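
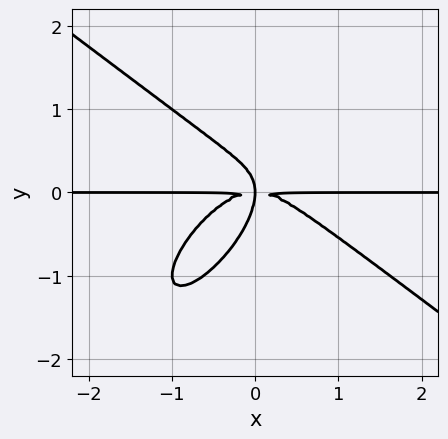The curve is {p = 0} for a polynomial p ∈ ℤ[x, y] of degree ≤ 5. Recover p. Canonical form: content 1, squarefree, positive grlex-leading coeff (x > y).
x^3*y - x*y^3 + y^4 + x*y^2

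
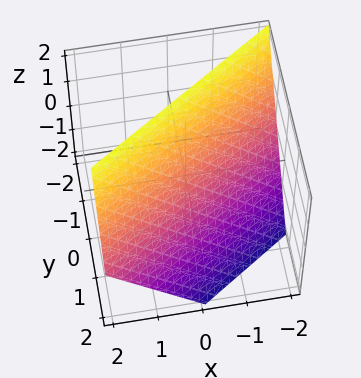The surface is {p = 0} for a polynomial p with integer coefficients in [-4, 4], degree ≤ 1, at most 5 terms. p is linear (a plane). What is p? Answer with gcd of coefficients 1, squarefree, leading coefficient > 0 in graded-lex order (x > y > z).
deg p = 1. Every cross-section is a straight line — this is a plane.
Against the integer gridlines: one x-axis crossing is at x = -1; it meets the z-axis at z = 1 (among the integer gridlines).
Putting this together gives p.

2*x - 3*y - 2*z + 2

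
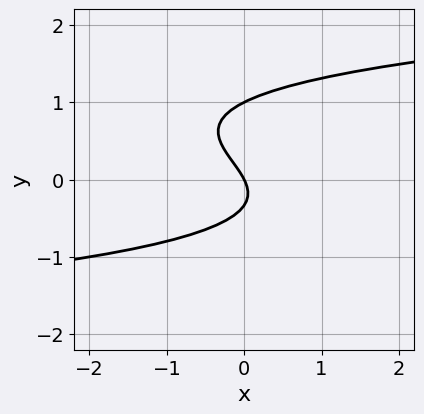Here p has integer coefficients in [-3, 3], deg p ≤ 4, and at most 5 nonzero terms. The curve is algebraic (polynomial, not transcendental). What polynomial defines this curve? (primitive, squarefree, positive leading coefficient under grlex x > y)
1. Degree: a generic line meets the curve in up to 3 points, so deg p = 3.
2. Against the integer gridlines: among the integer gridlines, it crosses the y-axis at y ∈ {0, 1}; it meets the x-axis at x = 0 (among the integer gridlines).
3. Assembling these constraints gives the stated polynomial.

3*y^3 - 2*y^2 - 2*x - y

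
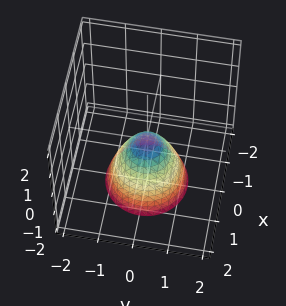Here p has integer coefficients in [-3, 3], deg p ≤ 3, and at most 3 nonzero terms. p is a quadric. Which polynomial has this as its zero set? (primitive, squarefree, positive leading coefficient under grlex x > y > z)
3*x^2 + 3*y^2 + 2*z

1. Degree: a paraboloid; a quadric, so deg p = 2.
2. By symmetry, every cross-section ⟂ z is a circle, so x, y appear only via x² + y².
3. From the axis intercepts and sections: a circular section at z = -1 has radius between 0 and 1; one x-axis crossing is at x = 0; it meets the z-axis at z = 0 (among the integer gridlines); one y-axis crossing is at y = 0.
4. These observations pin down the coefficients.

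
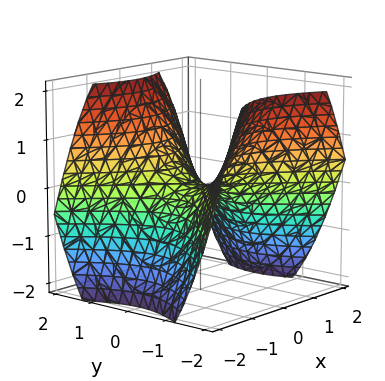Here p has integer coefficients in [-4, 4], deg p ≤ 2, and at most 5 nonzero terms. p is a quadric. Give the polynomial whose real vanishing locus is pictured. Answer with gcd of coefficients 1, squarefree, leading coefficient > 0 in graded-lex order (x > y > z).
First, degree: a saddle surface; a quadric, so deg p = 2.
Next, symmetries: mirror symmetry y ↦ −y ⇒ only even powers of y; the x ↦ −x reflection is a symmetry, so x appears only in even powers.
Next, observable constraints: it crosses the y-axis at the gridline y = 0; one x-axis crossing is at x = 0; it crosses the z-axis at the gridline z = 0.
Finally, these observations pin down the coefficients.

2*x^2 - 2*y^2 + 3*z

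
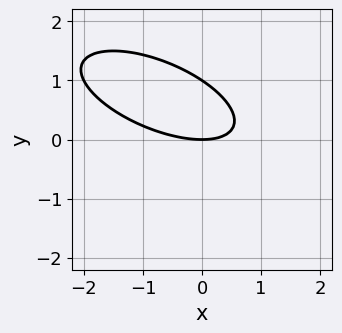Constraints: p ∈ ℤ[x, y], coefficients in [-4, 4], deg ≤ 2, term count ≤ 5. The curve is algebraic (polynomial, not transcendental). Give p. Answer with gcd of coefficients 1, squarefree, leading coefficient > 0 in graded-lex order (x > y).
x^2 + 2*x*y + 3*y^2 - 3*y

1. deg p = 2. No degree-1 curve has this shape.
2. Against the integer gridlines: among the integer gridlines, it crosses the y-axis at y ∈ {0, 1}; it crosses the x-axis at the gridline x = 0.
3. These observations pin down the coefficients.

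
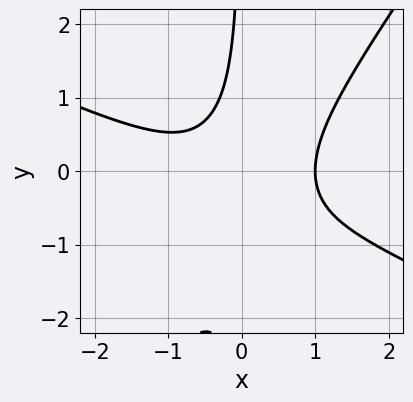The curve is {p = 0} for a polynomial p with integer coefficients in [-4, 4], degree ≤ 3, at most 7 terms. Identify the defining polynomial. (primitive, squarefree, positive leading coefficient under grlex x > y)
2*x^3 + 3*x^2*y - 3*x*y^2 - 3*x*y - 2

First, the degree is 3 — no degree-2 curve has this shape.
Next, from the visible intercepts: no y-intercept at any integer in the box; one x-axis crossing is at x = 1.
Finally, these observations pin down the coefficients.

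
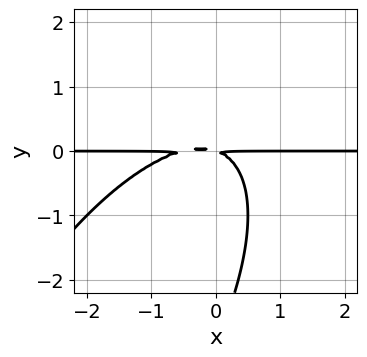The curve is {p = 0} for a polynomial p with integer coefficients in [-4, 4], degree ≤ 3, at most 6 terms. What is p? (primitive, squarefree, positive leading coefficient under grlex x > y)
2*x^2*y - 2*x*y^2 + y^3 + x*y + 3*y^2

(a) The degree is 3 — the shape is more complex than any degree-2 curve.
(b) From the visible intercepts: the visible x-axis segment lies entirely on the curve.
(c) Putting this together gives p.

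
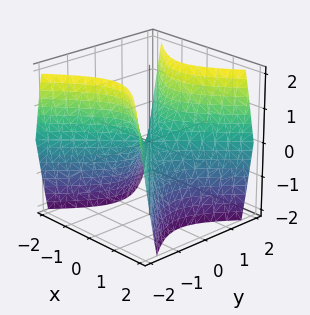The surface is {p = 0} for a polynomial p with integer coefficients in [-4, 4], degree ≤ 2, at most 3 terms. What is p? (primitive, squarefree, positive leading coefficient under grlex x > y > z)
3*x^2 - 3*y^2 + 2*z

(a) deg p = 2. A hyperbolic paraboloid; a quadric.
(b) Symmetries: it's symmetric under x → −x, forcing even powers of x; the y ↦ −y reflection is a symmetry, so y appears only in even powers.
(c) Checking where it meets the axes: one x-axis crossing is at x = 0; it meets the z-axis at z = 0 (among the integer gridlines).
(d) Putting this together gives p.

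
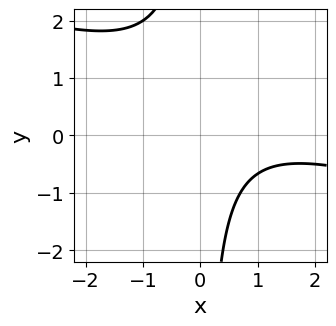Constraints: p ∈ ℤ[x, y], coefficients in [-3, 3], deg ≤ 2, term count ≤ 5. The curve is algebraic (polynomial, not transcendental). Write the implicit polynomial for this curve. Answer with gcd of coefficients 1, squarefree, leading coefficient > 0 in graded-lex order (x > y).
x^2 + 3*x*y - 2*x + 3

First, deg p = 2.
Next, from the axis intercepts and sections: no y-intercept at any integer in the box; no x-intercept at any integer in the box.
Finally, assembling these constraints gives the stated polynomial.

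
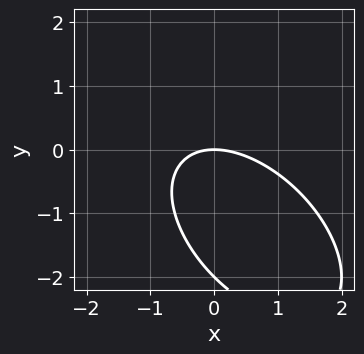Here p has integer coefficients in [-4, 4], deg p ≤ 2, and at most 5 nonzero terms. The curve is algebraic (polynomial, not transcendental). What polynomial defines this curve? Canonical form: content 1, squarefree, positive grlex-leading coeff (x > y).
x^2 + x*y + y^2 + 2*y

Degree: the shape is more complex than any degree-1 curve, so deg p = 2.
Observable constraints: one x-axis crossing is at x = 0; the y-axis gridline crossings are at y ∈ {-2, 0}.
Together with the visible shape, these determine p as stated.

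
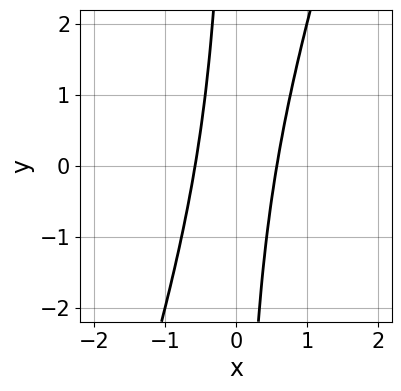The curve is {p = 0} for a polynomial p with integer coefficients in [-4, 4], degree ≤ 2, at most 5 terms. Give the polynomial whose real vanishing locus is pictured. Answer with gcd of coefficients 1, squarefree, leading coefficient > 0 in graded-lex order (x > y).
1. Degree: a generic line meets the curve in up to 2 points, so deg p = 2.
2. Against the integer gridlines: no y-intercept at any integer in the box.
3. Assembling these constraints gives the stated polynomial.

3*x^2 - x*y - 1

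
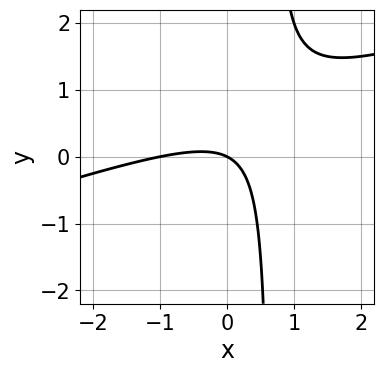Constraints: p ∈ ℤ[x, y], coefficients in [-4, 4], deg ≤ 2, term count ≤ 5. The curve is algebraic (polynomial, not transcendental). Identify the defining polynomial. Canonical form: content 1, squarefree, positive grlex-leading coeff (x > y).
x^2 - 3*x*y + x + 2*y

First, the degree is 2 — no degree-1 curve has this shape.
Next, from the axis intercepts and sections: it meets the y-axis at y = 0 (among the integer gridlines); among the integer gridlines, it crosses the x-axis at x ∈ {-1, 0}.
Finally, together with the visible shape, these determine p as stated.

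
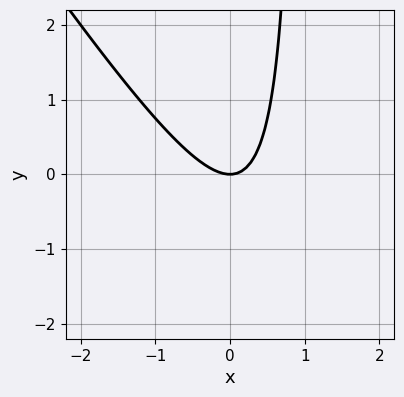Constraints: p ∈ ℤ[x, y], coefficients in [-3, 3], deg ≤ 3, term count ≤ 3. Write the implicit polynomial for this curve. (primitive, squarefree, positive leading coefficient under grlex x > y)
3*x^2 + 2*x*y - 2*y

First, degree: no degree-1 curve has this shape, so deg p = 2.
Then, reading off the gridlines: it meets the y-axis at y = 0 (among the integer gridlines); it meets the x-axis at x = 0 (among the integer gridlines).
Finally, fitting integer coefficients to these (and the overall shape) gives p.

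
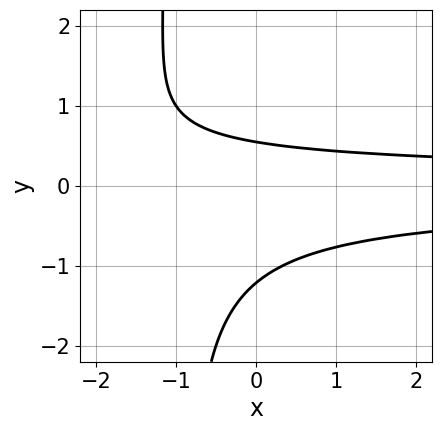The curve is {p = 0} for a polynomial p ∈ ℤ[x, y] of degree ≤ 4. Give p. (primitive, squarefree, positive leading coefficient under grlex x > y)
1. Degree: no degree-2 curve has this shape, so deg p = 3.
2. Observable constraints: it misses every integer gridline on the x-axis.
3. Together with the visible shape, these determine p as stated.

3*x*y^2 + 3*y^2 + 2*y - 2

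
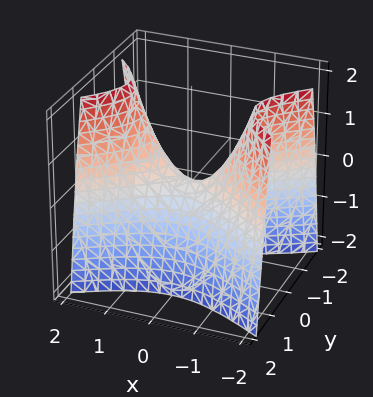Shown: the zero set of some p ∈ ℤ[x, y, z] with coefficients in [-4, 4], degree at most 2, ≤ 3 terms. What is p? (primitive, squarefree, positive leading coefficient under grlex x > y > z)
x^2 - 2*y^2 - z

First, degree: a hyperbolic paraboloid; a quadric, so deg p = 2.
Then, symmetries: the x ↦ −x reflection is a symmetry, so x appears only in even powers; the y ↦ −y reflection is a symmetry, so y appears only in even powers.
Then, from the visible intercepts: one y-axis crossing is at y = 0; one x-axis crossing is at x = 0; it crosses the z-axis at the gridline z = 0.
Finally, assembling these constraints gives the stated polynomial.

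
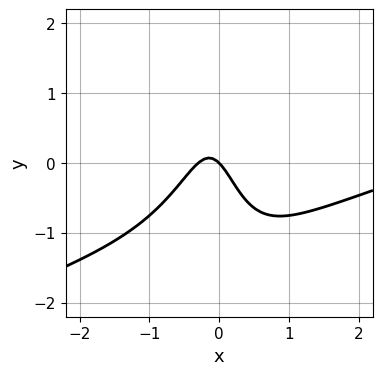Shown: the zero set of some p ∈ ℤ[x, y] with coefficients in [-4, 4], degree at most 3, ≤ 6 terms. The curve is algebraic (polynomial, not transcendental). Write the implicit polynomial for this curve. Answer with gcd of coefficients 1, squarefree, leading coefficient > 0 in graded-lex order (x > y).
x^3 - 3*x^2*y - 3*x^2 - x - y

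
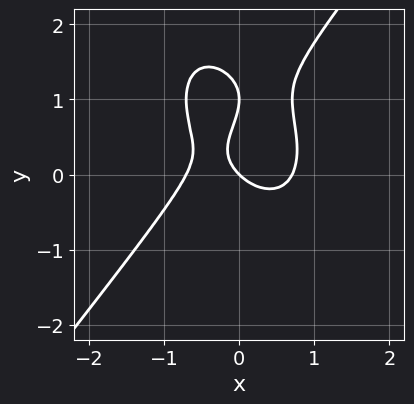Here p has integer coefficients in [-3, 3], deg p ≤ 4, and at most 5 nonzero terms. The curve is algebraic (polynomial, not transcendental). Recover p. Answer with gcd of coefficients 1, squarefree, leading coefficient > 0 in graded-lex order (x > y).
First, degree: the shape is more complex than any degree-2 curve, so deg p = 3.
Next, from the axis intercepts and sections: it meets the x-axis at x = 0 (among the integer gridlines); among the integer gridlines, it crosses the y-axis at y ∈ {0, 1}.
Finally, the integer polynomial consistent with all of this is the stated p.

2*x^3 - y^3 + 2*y^2 - x - y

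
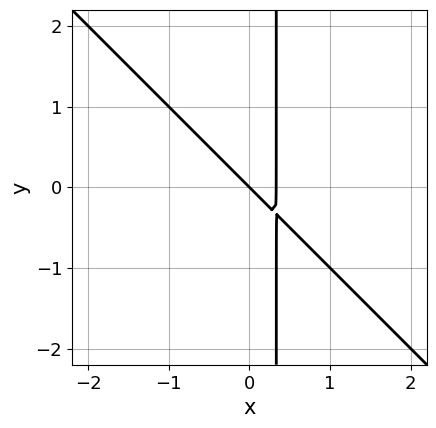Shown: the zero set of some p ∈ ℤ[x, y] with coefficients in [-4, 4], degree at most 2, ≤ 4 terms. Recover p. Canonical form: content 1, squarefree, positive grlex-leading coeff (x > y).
3*x^2 + 3*x*y - x - y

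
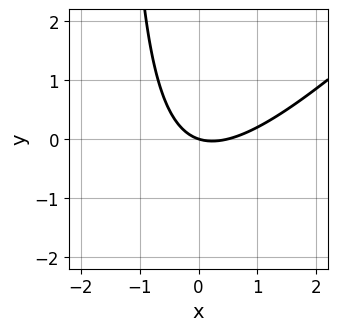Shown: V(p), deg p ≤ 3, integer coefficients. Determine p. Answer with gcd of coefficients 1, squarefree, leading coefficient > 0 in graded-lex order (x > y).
First, deg p = 2.
Next, checking where it meets the axes: it meets the x-axis at x = 0 (among the integer gridlines); it meets the y-axis at y = 0 (among the integer gridlines).
Finally, the integer polynomial consistent with all of this is the stated p.

2*x^2 - 2*x*y - x - 3*y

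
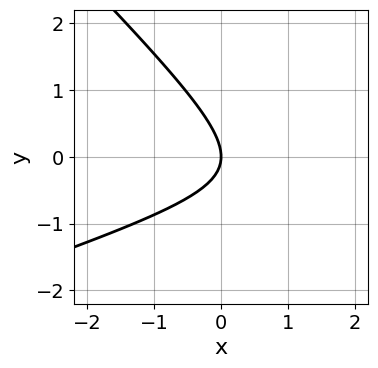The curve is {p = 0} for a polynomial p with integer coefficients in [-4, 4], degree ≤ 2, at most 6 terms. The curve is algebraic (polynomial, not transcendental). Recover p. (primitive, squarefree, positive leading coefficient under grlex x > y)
1. The degree is 2 — a generic line meets the curve in up to 2 points.
2. Reading off the gridlines: it crosses the y-axis at the gridline y = 0; it meets the x-axis at x = 0 (among the integer gridlines).
3. Putting this together gives p.

x^2 - 2*x*y - 3*y^2 - 3*x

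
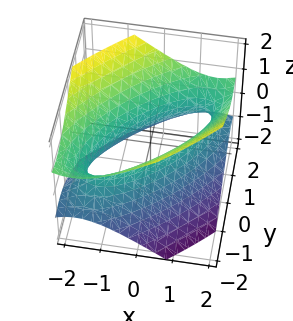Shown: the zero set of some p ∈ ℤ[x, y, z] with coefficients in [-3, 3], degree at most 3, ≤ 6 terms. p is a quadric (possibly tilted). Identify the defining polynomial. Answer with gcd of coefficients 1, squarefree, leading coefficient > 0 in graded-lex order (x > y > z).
2*x^2 - 3*x*y + 2*y^2 - 3*z^2 - 2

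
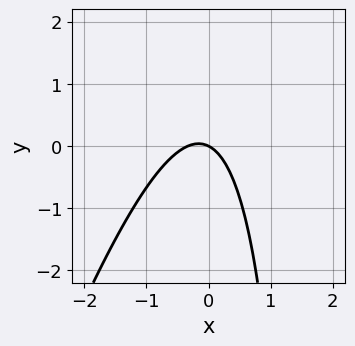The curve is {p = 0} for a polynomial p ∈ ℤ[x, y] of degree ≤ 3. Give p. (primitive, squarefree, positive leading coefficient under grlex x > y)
3*x^2 - x*y + x + 2*y

1. Degree: no degree-1 curve has this shape, so deg p = 2.
2. Reading off the gridlines: one x-axis crossing is at x = 0; it crosses the y-axis at the gridline y = 0.
3. Putting this together gives p.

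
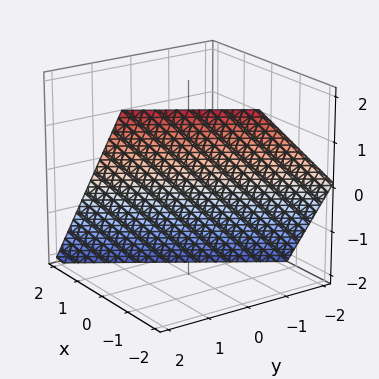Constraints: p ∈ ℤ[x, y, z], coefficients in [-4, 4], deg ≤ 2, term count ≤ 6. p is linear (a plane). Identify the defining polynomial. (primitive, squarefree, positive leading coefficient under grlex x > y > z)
3*x - 2*y + 2*z + 2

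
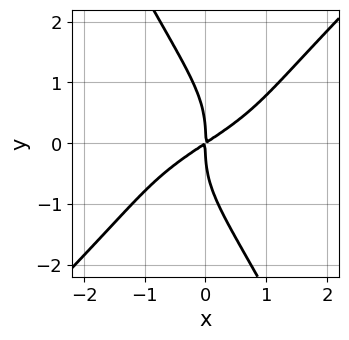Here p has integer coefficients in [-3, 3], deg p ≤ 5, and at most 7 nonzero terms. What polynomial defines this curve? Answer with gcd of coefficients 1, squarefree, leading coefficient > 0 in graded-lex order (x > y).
2*x^2*y^2 - x*y^3 - y^4 + 2*x^2 - 3*x*y

1. The degree is 4 — the shape is more complex than any degree-3 curve.
2. From the axis intercepts and sections: it crosses the x-axis at the gridline x = 0; one y-axis crossing is at y = 0.
3. Matching integer coefficients to the picture gives p.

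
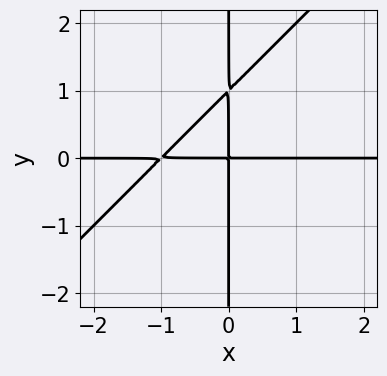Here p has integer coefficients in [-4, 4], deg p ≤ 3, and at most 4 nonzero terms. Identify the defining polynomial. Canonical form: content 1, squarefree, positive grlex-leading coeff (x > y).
x^2*y - x*y^2 + x*y

deg p = 3. A generic line meets the curve in up to 3 points.
Reading off the gridlines: every point of the y-axis in the box is on the curve; the visible x-axis segment lies entirely on the curve.
These observations pin down the coefficients.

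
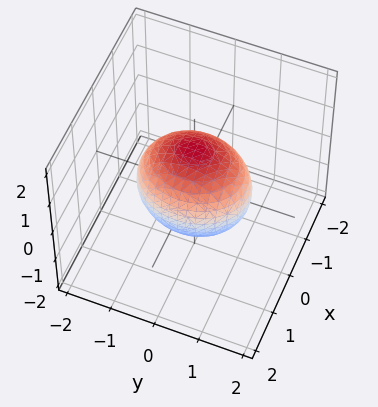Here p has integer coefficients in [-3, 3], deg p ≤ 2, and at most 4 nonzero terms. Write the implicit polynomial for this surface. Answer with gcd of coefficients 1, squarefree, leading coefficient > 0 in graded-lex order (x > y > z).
3*x^2 + 2*y^2 + 2*z^2 - 3

Degree: a closed, bounded, convex surface; a quadric, so deg p = 2.
Symmetries: mirror symmetry x ↦ −x ⇒ only even powers of x; mirror symmetry y ↦ −y ⇒ only even powers of y; mirror symmetry z ↦ −z ⇒ only even powers of z.
Against the integer gridlines: among the integer gridlines, it crosses the x-axis at x ∈ {-1, 1}.
These observations pin down the coefficients.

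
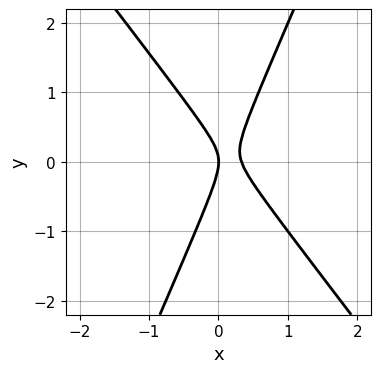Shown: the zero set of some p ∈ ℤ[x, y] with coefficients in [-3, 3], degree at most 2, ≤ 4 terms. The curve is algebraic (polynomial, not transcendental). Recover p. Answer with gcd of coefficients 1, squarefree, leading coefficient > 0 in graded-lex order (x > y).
3*x^2 + x*y - y^2 - x

First, degree: a generic line meets the curve in up to 2 points, so deg p = 2.
Then, reading off the gridlines: one x-axis crossing is at x = 0; it meets the y-axis at y = 0 (among the integer gridlines).
Finally, together with the visible shape, these determine p as stated.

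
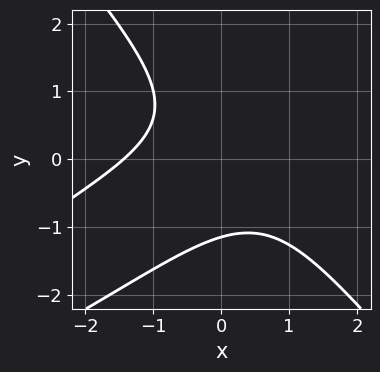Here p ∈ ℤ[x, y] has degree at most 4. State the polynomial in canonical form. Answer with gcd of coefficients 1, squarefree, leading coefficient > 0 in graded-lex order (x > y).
x^3 - 2*x^2*y + 2*y^3 + 2*x*y + 3

First, the degree is 3 — the shape is more complex than any degree-2 curve.
Finally, solving for integer coefficients yields p as stated.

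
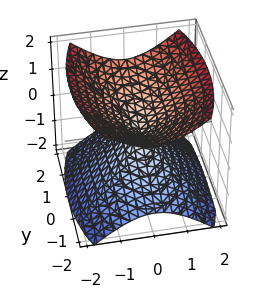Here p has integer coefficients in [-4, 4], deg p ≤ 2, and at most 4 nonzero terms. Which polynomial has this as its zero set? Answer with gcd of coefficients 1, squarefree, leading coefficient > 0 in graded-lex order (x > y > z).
3*x^2 + y^2 - 3*z^2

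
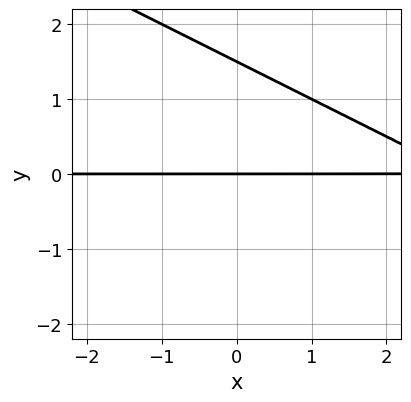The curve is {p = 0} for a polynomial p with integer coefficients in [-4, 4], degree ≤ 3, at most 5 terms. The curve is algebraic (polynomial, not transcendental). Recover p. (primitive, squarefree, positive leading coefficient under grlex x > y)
x*y + 2*y^2 - 3*y

1. Degree: a generic line meets the curve in up to 2 points, so deg p = 2.
2. Checking where it meets the axes: the visible x-axis segment lies entirely on the curve; it meets the y-axis at y = 0 (among the integer gridlines).
3. Putting this together gives p.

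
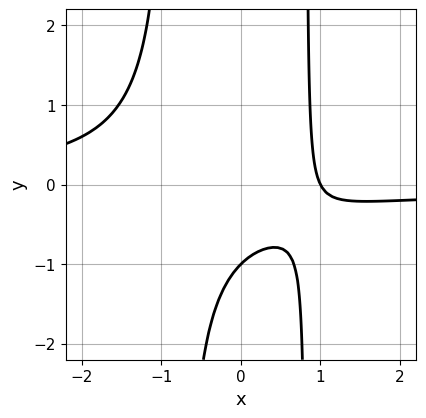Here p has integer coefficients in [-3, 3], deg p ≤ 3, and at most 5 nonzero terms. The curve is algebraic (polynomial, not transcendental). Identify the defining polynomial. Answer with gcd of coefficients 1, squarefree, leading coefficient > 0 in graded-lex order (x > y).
First, the degree is 3 — no degree-2 curve has this shape.
Next, checking where it meets the axes: it meets the y-axis at y = -1 (among the integer gridlines); it meets the x-axis at x = 1 (among the integer gridlines).
Finally, fitting integer coefficients to these (and the overall shape) gives p.

3*x^2*y + 2*x - 2*y - 2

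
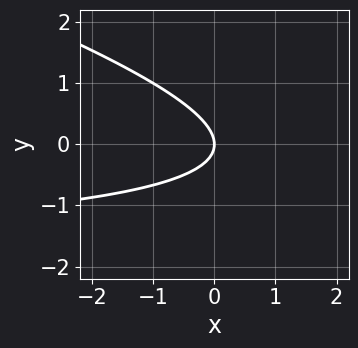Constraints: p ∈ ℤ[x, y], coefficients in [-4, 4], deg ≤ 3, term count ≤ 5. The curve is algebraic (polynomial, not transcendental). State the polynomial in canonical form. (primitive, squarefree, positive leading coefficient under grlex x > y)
x*y + 3*y^2 + 2*x

The degree is 2 — no degree-1 curve has this shape.
From the visible intercepts: one x-axis crossing is at x = 0; it meets the y-axis at y = 0 (among the integer gridlines).
Solving for integer coefficients yields p as stated.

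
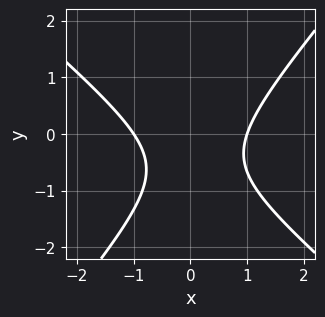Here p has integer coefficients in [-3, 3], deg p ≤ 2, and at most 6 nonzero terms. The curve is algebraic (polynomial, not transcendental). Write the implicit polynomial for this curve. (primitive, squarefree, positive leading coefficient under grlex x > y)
3*x^2 + x*y - 3*y^2 - 3*y - 3

(a) Degree: a generic line meets the curve in up to 2 points, so deg p = 2.
(b) From the visible intercepts: the x-axis gridline crossings are at x ∈ {-1, 1}; no y-intercept at any integer in the box.
(c) Solving for integer coefficients yields p as stated.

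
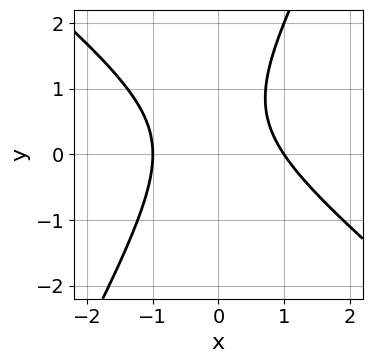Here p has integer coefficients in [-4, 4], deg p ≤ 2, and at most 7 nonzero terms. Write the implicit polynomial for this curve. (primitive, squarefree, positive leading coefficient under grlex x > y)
First, the degree is 2 — the shape is more complex than any degree-1 curve.
Then, from the axis intercepts and sections: the x-axis gridline crossings are at x ∈ {-1, 1}; the curve avoids every integer y-axis point in the box.
Finally, fitting integer coefficients to these (and the overall shape) gives p.

3*x^2 + 2*x*y - 2*y^2 + 2*y - 3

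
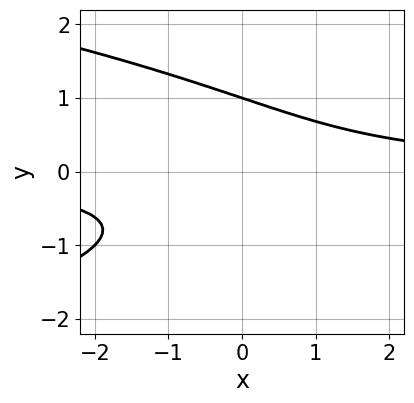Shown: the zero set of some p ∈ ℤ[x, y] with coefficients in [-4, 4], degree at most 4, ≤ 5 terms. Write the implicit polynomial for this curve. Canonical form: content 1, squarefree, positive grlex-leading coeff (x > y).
y^3 + x*y - 1

(a) Degree: the shape is more complex than any degree-2 curve, so deg p = 3.
(b) Checking where it meets the axes: no x-intercept at any integer in the box; it crosses the y-axis at the gridline y = 1.
(c) These observations pin down the coefficients.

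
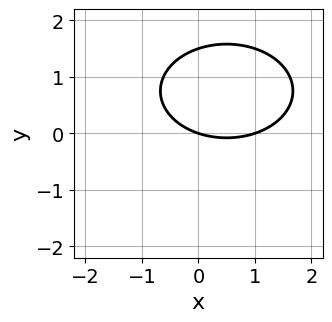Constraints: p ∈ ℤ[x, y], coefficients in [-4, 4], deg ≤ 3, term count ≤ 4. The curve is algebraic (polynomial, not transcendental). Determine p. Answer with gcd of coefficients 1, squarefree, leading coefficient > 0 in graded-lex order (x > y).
x^2 + 2*y^2 - x - 3*y

Degree: a generic line meets the curve in up to 2 points, so deg p = 2.
From the axis intercepts and sections: it meets the y-axis at y = 0 (among the integer gridlines); among the integer gridlines, it crosses the x-axis at x ∈ {0, 1}.
Fitting integer coefficients to these (and the overall shape) gives p.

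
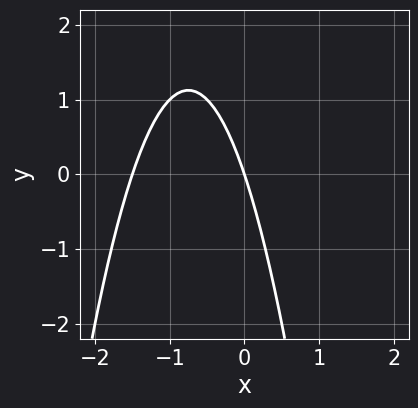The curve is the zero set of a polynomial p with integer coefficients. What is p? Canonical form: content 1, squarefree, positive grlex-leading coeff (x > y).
(a) The degree is 2 — a generic line meets the curve in up to 2 points.
(b) Against the integer gridlines: one y-axis crossing is at y = 0; one x-axis crossing is at x = 0.
(c) Together with the visible shape, these determine p as stated.

2*x^2 + 3*x + y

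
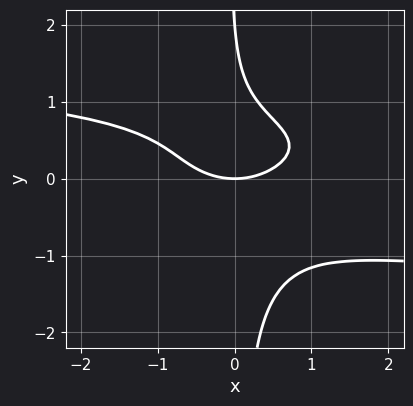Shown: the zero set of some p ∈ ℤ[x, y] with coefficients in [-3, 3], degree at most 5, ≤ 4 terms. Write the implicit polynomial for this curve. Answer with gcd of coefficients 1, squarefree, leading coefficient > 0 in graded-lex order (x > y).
1. Degree: a generic line meets the curve in up to 4 points, so deg p = 4.
2. From the axis intercepts and sections: one x-axis crossing is at x = 0; the y-axis gridline crossings are at y ∈ {0, 2}.
3. The integer polynomial consistent with all of this is the stated p.

3*x*y^3 + x^2 + y^2 - 2*y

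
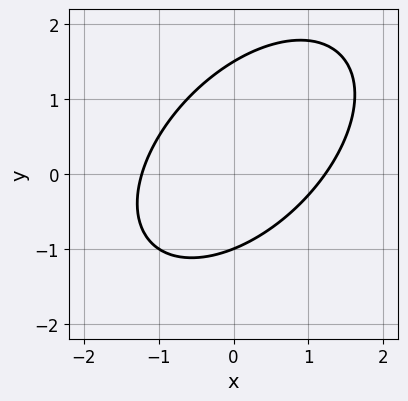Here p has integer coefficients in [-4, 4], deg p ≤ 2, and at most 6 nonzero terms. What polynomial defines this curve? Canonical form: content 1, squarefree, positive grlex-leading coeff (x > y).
2*x^2 - 2*x*y + 2*y^2 - y - 3

1. deg p = 2.
2. Against the integer gridlines: it crosses the y-axis at the gridline y = -1.
3. Matching integer coefficients to the picture gives p.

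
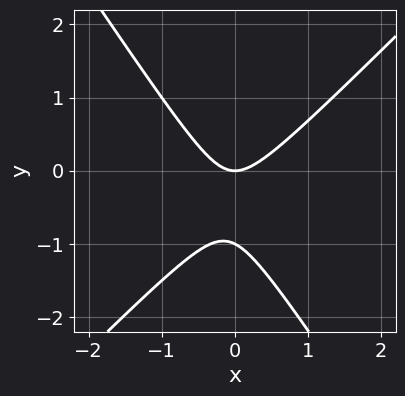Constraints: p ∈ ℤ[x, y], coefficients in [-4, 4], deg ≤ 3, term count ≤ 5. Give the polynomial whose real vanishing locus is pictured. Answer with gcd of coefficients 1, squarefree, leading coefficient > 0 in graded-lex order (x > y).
3*x^2 - x*y - 2*y^2 - 2*y

First, deg p = 2. A generic line meets the curve in up to 2 points.
Then, against the integer gridlines: it meets the x-axis at x = 0 (among the integer gridlines); among the integer gridlines, it crosses the y-axis at y ∈ {-1, 0}.
Finally, these observations pin down the coefficients.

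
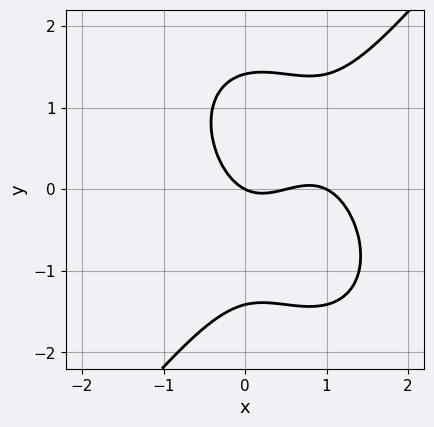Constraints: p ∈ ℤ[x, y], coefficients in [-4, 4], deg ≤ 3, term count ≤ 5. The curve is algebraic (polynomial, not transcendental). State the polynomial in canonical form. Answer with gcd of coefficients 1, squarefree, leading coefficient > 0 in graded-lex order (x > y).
2*x^3 - y^3 - 3*x^2 + x + 2*y

(a) deg p = 3. No degree-2 curve has this shape.
(b) From the axis intercepts and sections: among the integer gridlines, it crosses the x-axis at x ∈ {0, 1}; it meets the y-axis at y = 0 (among the integer gridlines).
(c) Together with the visible shape, these determine p as stated.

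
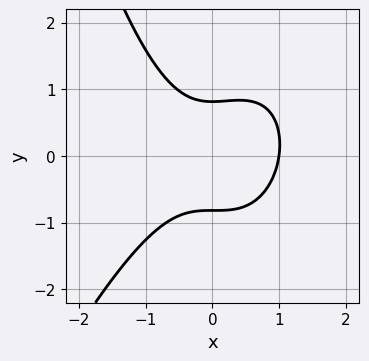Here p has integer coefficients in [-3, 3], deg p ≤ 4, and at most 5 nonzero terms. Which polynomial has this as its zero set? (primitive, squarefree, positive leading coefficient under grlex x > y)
First, degree: a generic line meets the curve in up to 3 points, so deg p = 3.
Next, observable constraints: one x-axis crossing is at x = 1.
Finally, fitting integer coefficients to these (and the overall shape) gives p.

3*x^3 - x^2*y - x^2 + 3*y^2 - 2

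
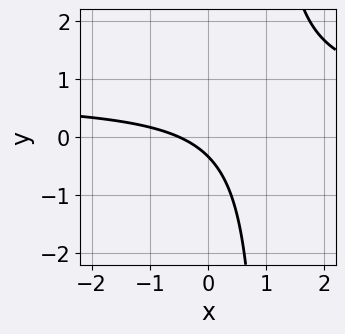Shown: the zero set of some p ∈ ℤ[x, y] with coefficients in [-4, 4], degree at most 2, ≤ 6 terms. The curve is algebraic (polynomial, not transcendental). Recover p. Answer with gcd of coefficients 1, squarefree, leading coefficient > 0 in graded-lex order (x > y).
3*x*y - 2*x - 3*y - 1

1. The degree is 2 — a generic line meets the curve in up to 2 points.
2. The integer polynomial consistent with all of this is the stated p.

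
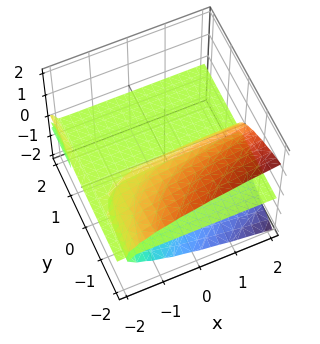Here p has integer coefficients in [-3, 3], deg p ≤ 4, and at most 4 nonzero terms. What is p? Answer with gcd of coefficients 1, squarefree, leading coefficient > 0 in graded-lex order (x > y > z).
The picture has 2 separate pieces. Treating them together as one polynomial.
The degree is 3 — the shape is more complex than any degree-2 surface.
Reading off the gridlines: every point of the x-axis in the box is on the surface; the visible y-axis segment lies entirely on the surface; it meets the z-axis at z = 0 (among the integer gridlines).
These observations pin down the coefficients.

x*y*z + 3*z^3 + 2*y*z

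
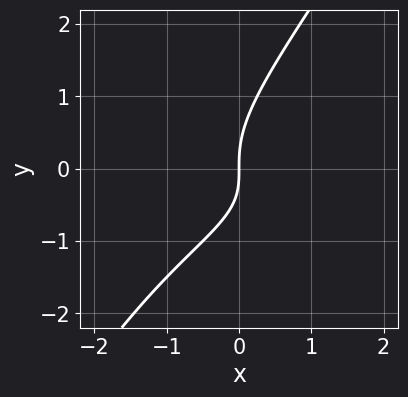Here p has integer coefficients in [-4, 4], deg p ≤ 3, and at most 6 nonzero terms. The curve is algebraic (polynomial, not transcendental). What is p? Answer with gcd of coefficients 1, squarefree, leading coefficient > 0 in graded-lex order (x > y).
3*x*y^2 - 2*y^3 + 2*x*y + 3*x

Degree: the shape is more complex than any degree-2 curve, so deg p = 3.
From the visible intercepts: it crosses the x-axis at the gridline x = 0; it crosses the y-axis at the gridline y = 0.
These observations pin down the coefficients.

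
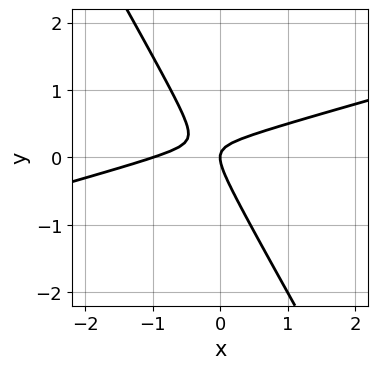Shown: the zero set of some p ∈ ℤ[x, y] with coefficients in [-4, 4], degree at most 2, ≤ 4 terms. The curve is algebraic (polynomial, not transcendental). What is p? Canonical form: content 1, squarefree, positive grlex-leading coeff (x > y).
x^2 - 3*x*y - 2*y^2 + x

(a) Degree: no degree-1 curve has this shape, so deg p = 2.
(b) From the axis intercepts and sections: the x-axis gridline crossings are at x ∈ {-1, 0}; one y-axis crossing is at y = 0.
(c) Fitting integer coefficients to these (and the overall shape) gives p.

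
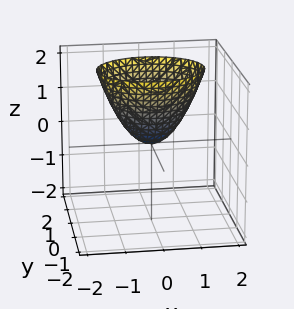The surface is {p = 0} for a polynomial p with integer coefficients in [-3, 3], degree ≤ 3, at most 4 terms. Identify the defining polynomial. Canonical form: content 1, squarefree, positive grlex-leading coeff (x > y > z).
2*x^2 + 3*y^2 - 2*z

(a) The degree is 2 — a single bowl opening along one axis; a quadric.
(b) Symmetries: mirror symmetry x ↦ −x ⇒ only even powers of x; mirror symmetry y ↦ −y ⇒ only even powers of y.
(c) Against the integer gridlines: one y-axis crossing is at y = 0; one x-axis crossing is at x = 0.
(d) The integer polynomial consistent with all of this is the stated p.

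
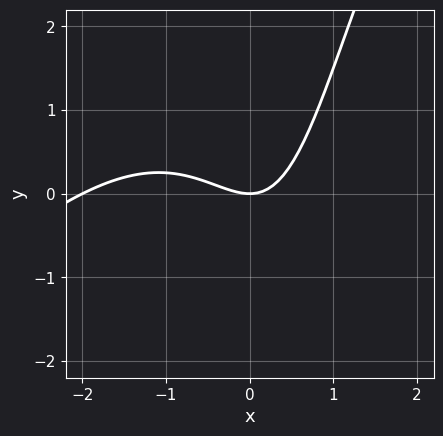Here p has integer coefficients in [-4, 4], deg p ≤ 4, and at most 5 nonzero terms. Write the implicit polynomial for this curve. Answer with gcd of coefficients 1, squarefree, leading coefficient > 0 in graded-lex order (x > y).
x^3 - x^2*y + 2*x^2 + x*y - 2*y

(a) Degree: no degree-2 curve has this shape, so deg p = 3.
(b) Observable constraints: it crosses the y-axis at the gridline y = 0; among the integer gridlines, it crosses the x-axis at x ∈ {-2, 0}.
(c) Putting this together gives p.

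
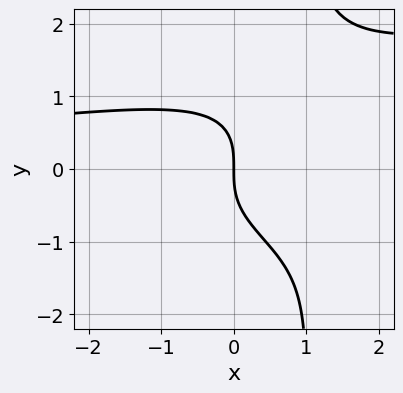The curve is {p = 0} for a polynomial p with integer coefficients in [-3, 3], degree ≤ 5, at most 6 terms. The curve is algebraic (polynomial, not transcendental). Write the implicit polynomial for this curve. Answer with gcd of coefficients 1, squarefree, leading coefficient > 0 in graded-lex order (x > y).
(a) Degree: the shape is more complex than any degree-3 curve, so deg p = 4.
(b) Checking where it meets the axes: it crosses the x-axis at the gridline x = 0; one y-axis crossing is at y = 0.
(c) Fitting integer coefficients to these (and the overall shape) gives p.

2*x*y^3 - x^2*y - 2*y^3 - 3*x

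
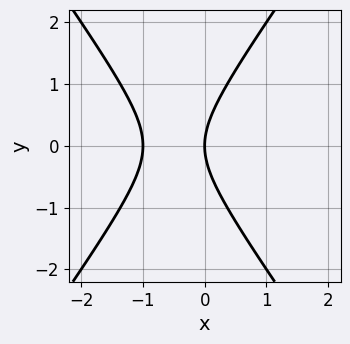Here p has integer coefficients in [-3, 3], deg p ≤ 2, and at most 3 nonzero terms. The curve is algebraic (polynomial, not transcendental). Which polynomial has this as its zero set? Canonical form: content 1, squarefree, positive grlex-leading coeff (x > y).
deg p = 2. A generic line meets the curve in up to 2 points.
Symmetries: it's symmetric under y → −y, forcing even powers of y.
Against the integer gridlines: the x-axis gridline crossings are at x ∈ {-1, 0}; it crosses the y-axis at the gridline y = 0.
These observations pin down the coefficients.

2*x^2 - y^2 + 2*x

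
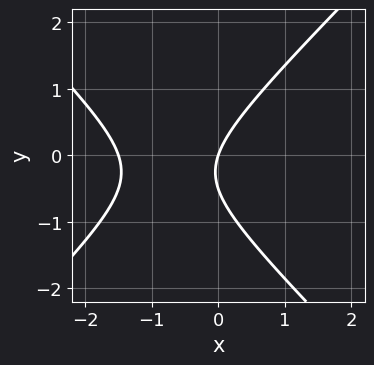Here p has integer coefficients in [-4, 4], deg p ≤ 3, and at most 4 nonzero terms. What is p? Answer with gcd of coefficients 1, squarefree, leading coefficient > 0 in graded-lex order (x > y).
2*x^2 - 2*y^2 + 3*x - y

The degree is 2 — a generic line meets the curve in up to 2 points.
From the axis intercepts and sections: it crosses the y-axis at the gridline y = 0; one x-axis crossing is at x = 0.
Together with the visible shape, these determine p as stated.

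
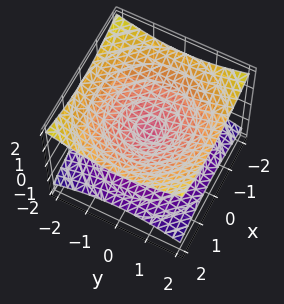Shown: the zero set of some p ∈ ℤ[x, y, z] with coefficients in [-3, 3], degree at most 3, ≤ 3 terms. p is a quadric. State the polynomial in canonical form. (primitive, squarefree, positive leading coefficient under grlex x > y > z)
deg p = 2. Two nappes meeting at a single point; a quadric.
Symmetries: every cross-section ⟂ z is a circle, so x, y appear only via x² + y²; it's symmetric under z → −z, forcing even powers of z.
Observable constraints: one x-axis crossing is at x = 0; a circular section at z = -1 has radius between 1 and 2; it crosses the y-axis at the gridline y = 0; one z-axis crossing is at z = 0.
Assembling these constraints gives the stated polynomial.

x^2 + y^2 - 3*z^2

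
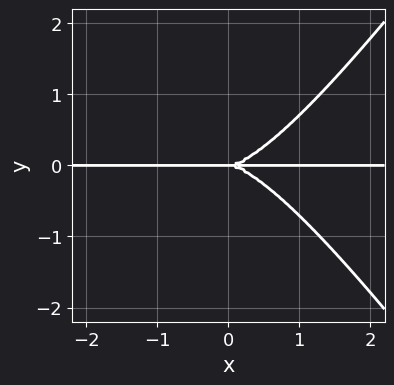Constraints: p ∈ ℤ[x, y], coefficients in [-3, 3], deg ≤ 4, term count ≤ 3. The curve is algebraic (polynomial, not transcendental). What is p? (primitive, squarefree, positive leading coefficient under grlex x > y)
First, the degree is 4 — a generic line meets the curve in up to 4 points.
Then, from the visible intercepts: it meets the y-axis at y = 0 (among the integer gridlines); the visible x-axis segment lies entirely on the curve.
Finally, these observations pin down the coefficients.

2*x^3*y - x*y^3 - 3*y^3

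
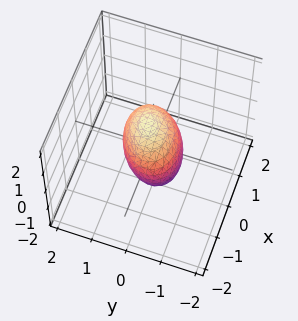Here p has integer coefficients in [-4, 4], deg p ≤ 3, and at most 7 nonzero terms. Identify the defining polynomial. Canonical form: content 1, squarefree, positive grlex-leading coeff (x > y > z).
2*x^2 - x*y + 3*y^2 - y*z + 2*z^2 - 2

(a) The degree is 2 — a generic line meets the surface in up to 2 points.
(b) Against the integer gridlines: among the integer gridlines, it crosses the z-axis at z ∈ {-1, 1}; among the integer gridlines, it crosses the x-axis at x ∈ {-1, 1}.
(c) These observations pin down the coefficients.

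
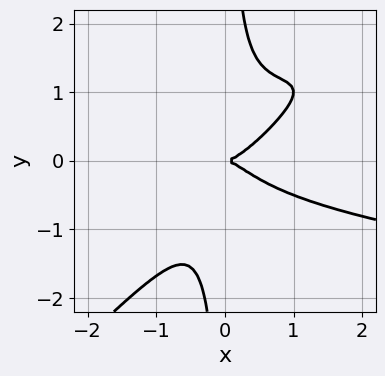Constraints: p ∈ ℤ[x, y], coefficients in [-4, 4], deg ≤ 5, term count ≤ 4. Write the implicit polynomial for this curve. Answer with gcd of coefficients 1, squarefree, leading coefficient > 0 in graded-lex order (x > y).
The degree is 4 — no degree-3 curve has this shape.
Checking where it meets the axes: it meets the y-axis at y = 0 (among the integer gridlines); it crosses the x-axis at the gridline x = 0.
These observations pin down the coefficients.

2*x^2*y^2 - 2*x*y^3 - x^3 + y^2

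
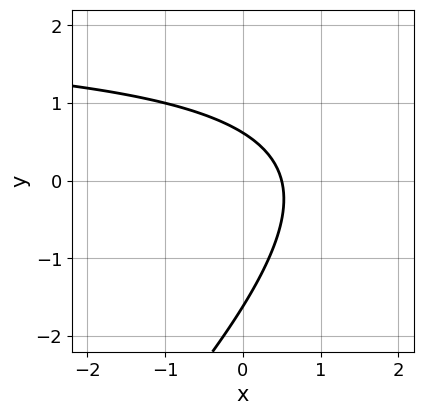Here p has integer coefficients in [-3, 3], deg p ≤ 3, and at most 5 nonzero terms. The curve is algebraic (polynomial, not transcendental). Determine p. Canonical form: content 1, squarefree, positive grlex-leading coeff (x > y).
x*y - y^2 - 2*x - y + 1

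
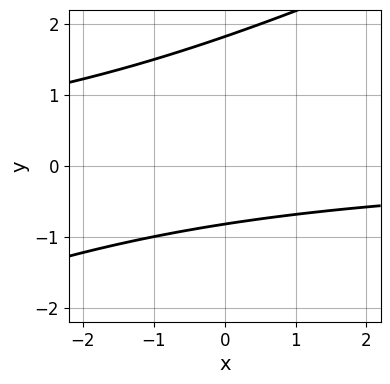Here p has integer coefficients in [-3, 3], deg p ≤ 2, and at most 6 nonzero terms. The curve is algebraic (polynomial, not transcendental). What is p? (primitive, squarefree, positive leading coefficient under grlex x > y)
1. Degree: a generic line meets the curve in up to 2 points, so deg p = 2.
2. From the axis intercepts and sections: it misses every integer gridline on the x-axis.
3. Putting this together gives p.

x*y - 2*y^2 + 2*y + 3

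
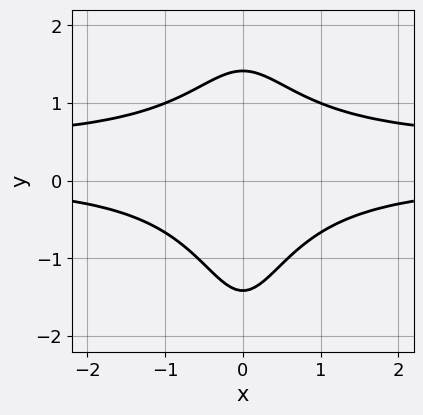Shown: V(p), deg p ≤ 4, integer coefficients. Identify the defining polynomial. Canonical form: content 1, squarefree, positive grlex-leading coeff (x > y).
2*x^2*y^2 - x^2*y + y^2 - 2

Degree: no degree-3 curve has this shape, so deg p = 4.
Symmetries: the x ↦ −x reflection is a symmetry, so x appears only in even powers.
From the visible intercepts: the curve avoids every integer x-axis point in the box.
Putting this together gives p.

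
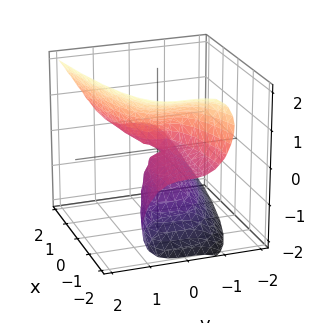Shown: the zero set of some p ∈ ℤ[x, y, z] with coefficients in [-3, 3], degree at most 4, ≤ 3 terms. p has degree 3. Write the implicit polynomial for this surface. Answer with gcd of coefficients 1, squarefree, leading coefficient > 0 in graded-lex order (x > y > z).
2*y^3 - z^3 - 2*x*z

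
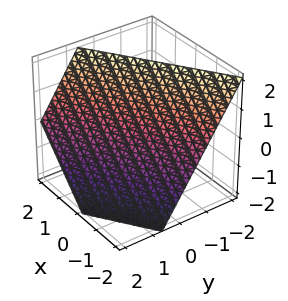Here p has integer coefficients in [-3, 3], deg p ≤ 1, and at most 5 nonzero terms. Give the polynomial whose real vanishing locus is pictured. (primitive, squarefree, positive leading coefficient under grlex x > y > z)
2*x - 3*y - 2*z + 2

1. The degree is 1 — the surface is flat (a plane).
2. From the axis intercepts and sections: it crosses the z-axis at the gridline z = 1; it crosses the x-axis at the gridline x = -1.
3. The integer polynomial consistent with all of this is the stated p.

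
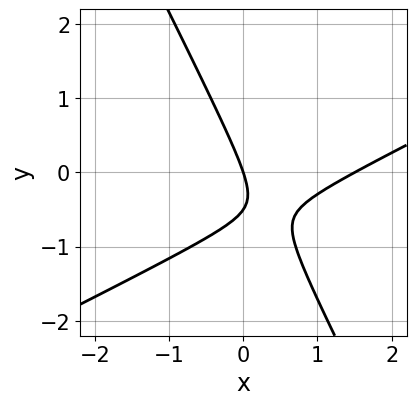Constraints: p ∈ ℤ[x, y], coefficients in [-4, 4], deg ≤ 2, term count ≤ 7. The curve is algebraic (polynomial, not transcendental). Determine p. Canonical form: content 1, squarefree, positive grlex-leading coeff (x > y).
First, deg p = 2. No degree-1 curve has this shape.
Next, reading off the gridlines: it crosses the y-axis at the gridline y = 0; it crosses the x-axis at the gridline x = 0.
Finally, solving for integer coefficients yields p as stated.

2*x^2 - 3*x*y - 2*y^2 - 3*x - y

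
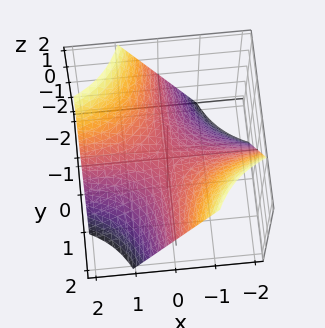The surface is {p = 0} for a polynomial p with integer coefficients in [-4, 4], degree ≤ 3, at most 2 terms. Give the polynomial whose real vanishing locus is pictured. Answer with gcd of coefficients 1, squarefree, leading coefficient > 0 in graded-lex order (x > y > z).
(a) deg p = 2. A hyperbolic paraboloid; a quadric.
(b) Against the integer gridlines: it crosses the z-axis at the gridline z = 0; the visible y-axis segment lies entirely on the surface; every point of the x-axis in the box is on the surface.
(c) The integer polynomial consistent with all of this is the stated p.

x*y + z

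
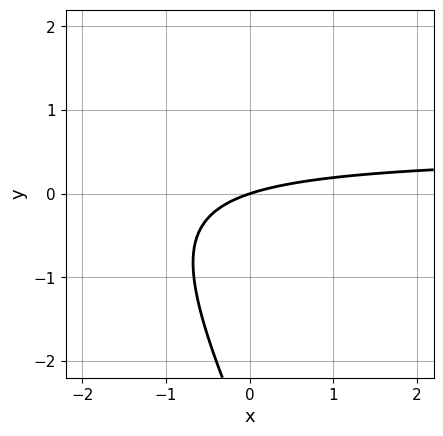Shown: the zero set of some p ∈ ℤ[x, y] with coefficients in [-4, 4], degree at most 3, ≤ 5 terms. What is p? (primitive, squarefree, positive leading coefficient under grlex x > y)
2*x*y + y^2 - x + 3*y

First, the degree is 2 — the shape is more complex than any degree-1 curve.
Then, observable constraints: one x-axis crossing is at x = 0; it crosses the y-axis at the gridline y = 0.
Finally, putting this together gives p.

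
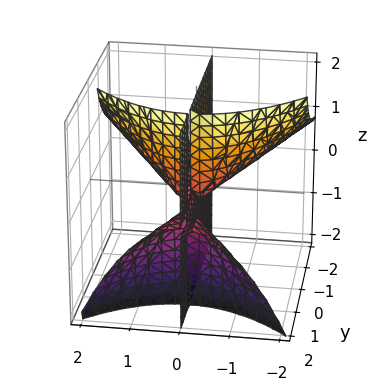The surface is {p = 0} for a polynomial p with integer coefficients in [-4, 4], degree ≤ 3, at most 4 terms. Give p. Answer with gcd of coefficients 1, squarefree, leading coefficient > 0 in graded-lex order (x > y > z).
First, the picture has 3 separate pieces. Treating them together as one polynomial.
Then, degree: a generic line meets the surface in up to 3 points, so deg p = 3.
Then, against the integer gridlines: the visible z-axis segment lies entirely on the surface; it meets the x-axis at x = 0 (among the integer gridlines); every point of the y-axis in the box is on the surface.
Finally, matching integer coefficients to the picture gives p.

x^3 + 2*x*y*z - 2*x*z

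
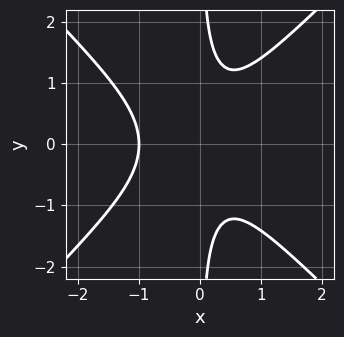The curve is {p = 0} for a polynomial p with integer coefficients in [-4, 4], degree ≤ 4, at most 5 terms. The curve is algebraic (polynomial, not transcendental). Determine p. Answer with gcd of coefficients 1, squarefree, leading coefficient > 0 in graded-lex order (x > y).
1. The degree is 3 — a generic line meets the curve in up to 3 points.
2. Symmetries: the y ↦ −y reflection is a symmetry, so y appears only in even powers.
3. Against the integer gridlines: no y-intercept at any integer in the box; it meets the x-axis at x = -1 (among the integer gridlines).
4. These observations pin down the coefficients.

2*x^3 - 2*x*y^2 + x^2 + 1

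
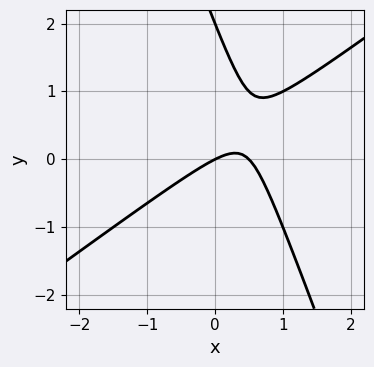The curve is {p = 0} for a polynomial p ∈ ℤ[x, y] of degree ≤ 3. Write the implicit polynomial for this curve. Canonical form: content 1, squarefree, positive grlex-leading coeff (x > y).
2*x^2 - 2*x*y - y^2 - x + 2*y

First, the degree is 2 — no degree-1 curve has this shape.
Then, checking where it meets the axes: it meets the x-axis at x = 0 (among the integer gridlines); the y-axis gridline crossings are at y ∈ {0, 2}.
Finally, assembling these constraints gives the stated polynomial.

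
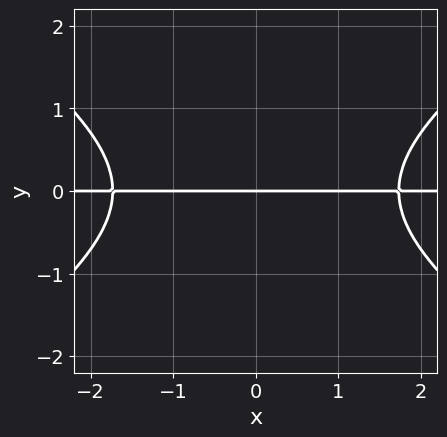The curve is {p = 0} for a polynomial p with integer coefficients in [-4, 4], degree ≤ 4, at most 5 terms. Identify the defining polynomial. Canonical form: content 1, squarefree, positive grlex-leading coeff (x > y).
x^2*y - 2*y^3 - 3*y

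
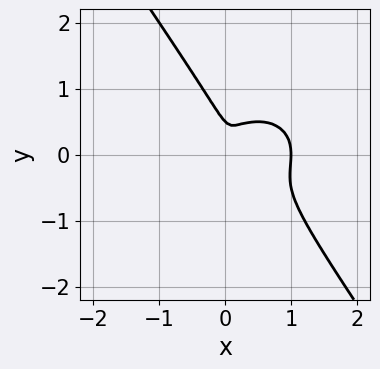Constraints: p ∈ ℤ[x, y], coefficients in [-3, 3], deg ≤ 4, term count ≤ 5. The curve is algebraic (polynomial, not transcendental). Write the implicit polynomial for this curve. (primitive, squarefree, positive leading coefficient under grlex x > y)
1. Degree: no degree-2 curve has this shape, so deg p = 3.
2. Observable constraints: one x-axis crossing is at x = 1.
3. Fitting integer coefficients to these (and the overall shape) gives p.

2*x^3 + 2*x*y^2 + 2*y^3 - 2*x^2 - y^2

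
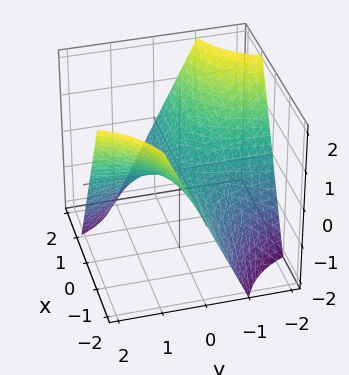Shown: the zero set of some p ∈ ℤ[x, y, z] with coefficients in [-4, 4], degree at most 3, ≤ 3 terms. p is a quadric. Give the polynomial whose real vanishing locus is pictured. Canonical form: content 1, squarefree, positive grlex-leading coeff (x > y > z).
(a) Degree: a saddle surface; a quadric, so deg p = 2.
(b) Checking where it meets the axes: the visible y-axis segment lies entirely on the surface; every point of the x-axis in the box is on the surface; it crosses the z-axis at the gridline z = 0.
(c) The integer polynomial consistent with all of this is the stated p.

x*y + z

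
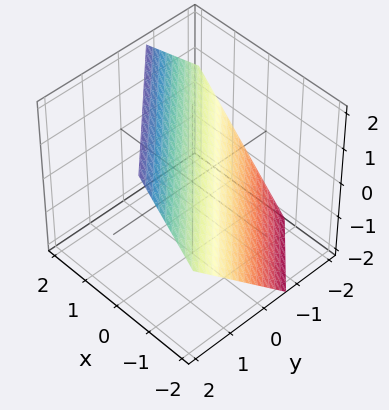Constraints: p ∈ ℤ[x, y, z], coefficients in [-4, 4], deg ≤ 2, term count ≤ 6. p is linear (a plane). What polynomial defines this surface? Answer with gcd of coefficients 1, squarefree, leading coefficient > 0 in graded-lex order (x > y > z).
3*x + 3*y - 3*z + 2

(a) Degree: the surface is flat (a plane), so deg p = 1.
(b) Putting this together gives p.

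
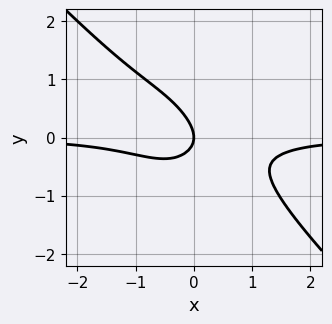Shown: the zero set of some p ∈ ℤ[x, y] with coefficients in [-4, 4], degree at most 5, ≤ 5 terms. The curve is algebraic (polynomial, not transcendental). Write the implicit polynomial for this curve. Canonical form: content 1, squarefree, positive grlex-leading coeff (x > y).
3*x^3*y + 3*x^2*y^2 + 2*x*y + 3*y^2 + 2*x

First, the degree is 4 — no degree-3 curve has this shape.
Then, against the integer gridlines: it meets the y-axis at y = 0 (among the integer gridlines); it meets the x-axis at x = 0 (among the integer gridlines).
Finally, together with the visible shape, these determine p as stated.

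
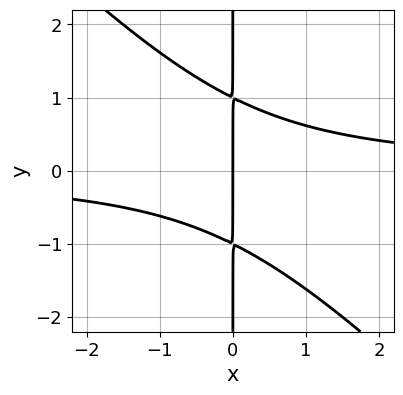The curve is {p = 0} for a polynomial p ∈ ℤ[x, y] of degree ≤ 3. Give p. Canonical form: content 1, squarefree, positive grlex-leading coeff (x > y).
x^2*y + x*y^2 - x

(a) Degree: no degree-2 curve has this shape, so deg p = 3.
(b) From the visible intercepts: it meets the x-axis at x = 0 (among the integer gridlines); every point of the y-axis in the box is on the curve.
(c) Assembling these constraints gives the stated polynomial.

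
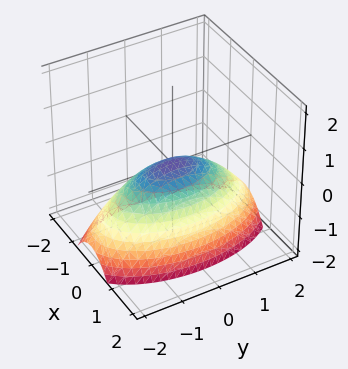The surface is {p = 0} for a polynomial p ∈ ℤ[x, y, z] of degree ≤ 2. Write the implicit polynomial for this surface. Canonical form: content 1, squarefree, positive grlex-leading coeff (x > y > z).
Degree: a paraboloid; a quadric, so deg p = 2.
Symmetries: mirror symmetry x ↦ −x ⇒ only even powers of x; the y ↦ −y reflection is a symmetry, so y appears only in even powers.
Reading off the gridlines: it crosses the z-axis at the gridline z = 0; one x-axis crossing is at x = 0; it crosses the y-axis at the gridline y = 0.
These observations pin down the coefficients.

3*x^2 + y^2 + 3*z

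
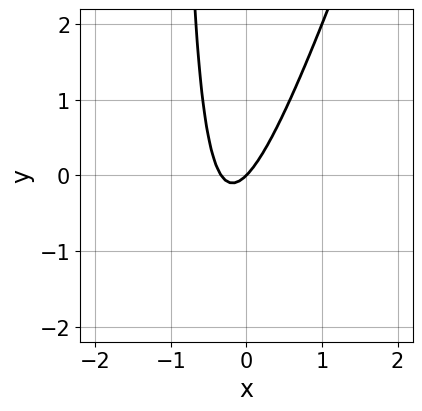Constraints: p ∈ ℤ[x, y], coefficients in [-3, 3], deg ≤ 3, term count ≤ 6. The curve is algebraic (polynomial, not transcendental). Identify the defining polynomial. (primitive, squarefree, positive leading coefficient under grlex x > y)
(a) Degree: no degree-1 curve has this shape, so deg p = 2.
(b) Against the integer gridlines: one y-axis crossing is at y = 0; it meets the x-axis at x = 0 (among the integer gridlines).
(c) Assembling these constraints gives the stated polynomial.

3*x^2 - x*y + x - y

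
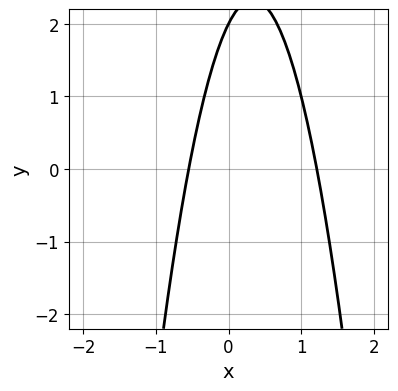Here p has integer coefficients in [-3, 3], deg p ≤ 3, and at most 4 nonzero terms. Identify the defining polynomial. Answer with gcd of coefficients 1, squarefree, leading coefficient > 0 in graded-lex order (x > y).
(a) The degree is 2 — a generic line meets the curve in up to 2 points.
(b) Checking where it meets the axes: one y-axis crossing is at y = 2.
(c) Together with the visible shape, these determine p as stated.

3*x^2 - 2*x + y - 2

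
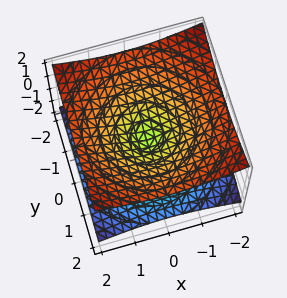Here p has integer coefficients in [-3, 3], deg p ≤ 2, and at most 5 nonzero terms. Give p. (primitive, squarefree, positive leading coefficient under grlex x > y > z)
x^2 + y^2 - 3*z^2

(a) Degree: two nappes meeting at a single point; a quadric, so deg p = 2.
(b) Symmetries: the z ↦ −z reflection is a symmetry, so z appears only in even powers; rotational symmetry about the z-axis ⇒ p depends on x, y only through x² + y².
(c) Reading off the gridlines: one x-axis crossing is at x = 0; one z-axis crossing is at z = 0; a circular section at z = -1 has radius between 1 and 2; it crosses the y-axis at the gridline y = 0.
(d) Matching integer coefficients to the picture gives p.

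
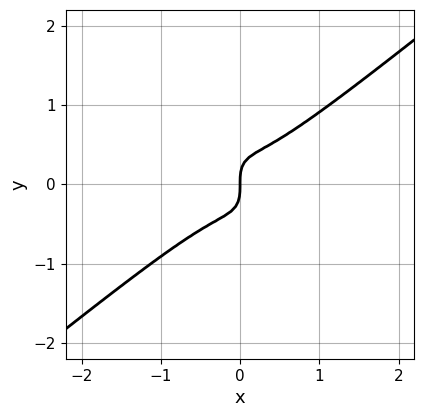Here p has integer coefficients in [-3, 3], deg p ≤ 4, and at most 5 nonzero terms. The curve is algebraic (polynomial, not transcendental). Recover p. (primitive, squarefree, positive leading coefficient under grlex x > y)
3*x^3 - 3*x*y^2 - 2*y^3 + x

(a) Degree: the shape is more complex than any degree-2 curve, so deg p = 3.
(b) From the visible intercepts: it meets the x-axis at x = 0 (among the integer gridlines); one y-axis crossing is at y = 0.
(c) Matching integer coefficients to the picture gives p.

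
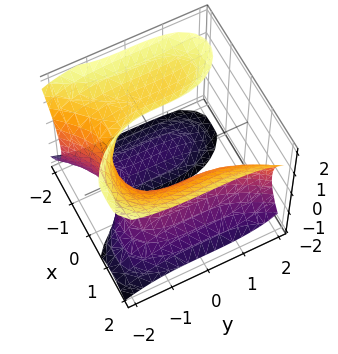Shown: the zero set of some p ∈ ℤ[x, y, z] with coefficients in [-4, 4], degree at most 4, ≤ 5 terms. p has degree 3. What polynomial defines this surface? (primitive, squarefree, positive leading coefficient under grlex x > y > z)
2*x^3 - 3*x*z^2 - y^3 + 2*x - 3

First, deg p = 3. The shape is more complex than any degree-2 surface.
Then, observable constraints: it misses every integer gridline on the z-axis.
Finally, putting this together gives p.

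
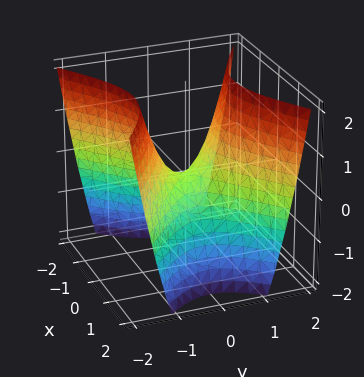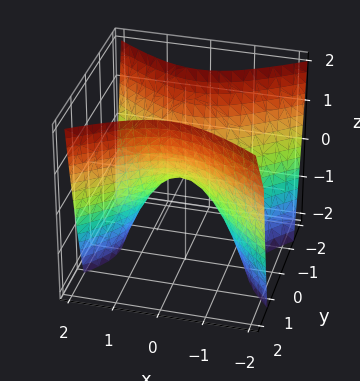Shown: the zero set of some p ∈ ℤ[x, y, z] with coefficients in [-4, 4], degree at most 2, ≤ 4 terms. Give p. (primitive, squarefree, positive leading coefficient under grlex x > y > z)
First, degree: a hyperbolic paraboloid; a quadric, so deg p = 2.
Next, symmetries: it's symmetric under x → −x, forcing even powers of x; mirror symmetry y ↦ −y ⇒ only even powers of y.
Then, checking where it meets the axes: it crosses the y-axis at the gridline y = 0; it crosses the x-axis at the gridline x = 0; one z-axis crossing is at z = 0.
Finally, putting this together gives p.

2*x^2 - 3*y^2 + 2*z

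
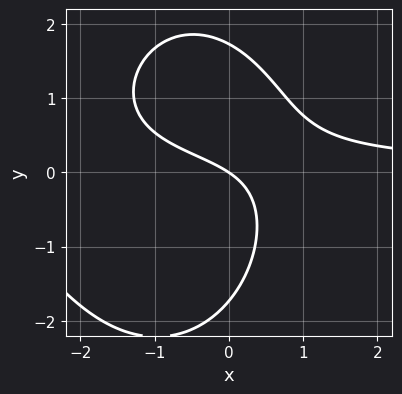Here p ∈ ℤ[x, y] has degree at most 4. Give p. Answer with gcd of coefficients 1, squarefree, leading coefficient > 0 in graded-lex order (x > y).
2*x^2*y + y^3 + 3*x*y - 2*x - 3*y

First, the degree is 3 — the shape is more complex than any degree-2 curve.
Next, observable constraints: it crosses the x-axis at the gridline x = 0; one y-axis crossing is at y = 0.
Finally, together with the visible shape, these determine p as stated.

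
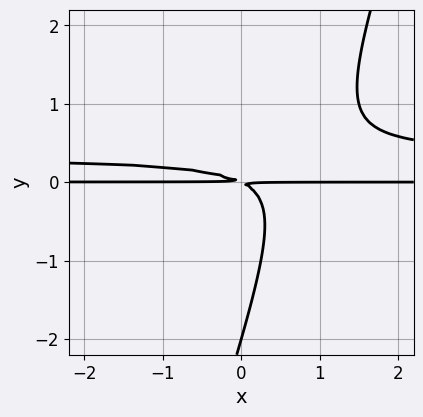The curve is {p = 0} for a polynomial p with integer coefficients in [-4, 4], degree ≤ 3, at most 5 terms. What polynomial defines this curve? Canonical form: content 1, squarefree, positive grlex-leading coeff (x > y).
3*x*y^2 - y^3 - x*y - 2*y^2

The degree is 3 — the shape is more complex than any degree-2 curve.
Observable constraints: it crosses the y-axis at the gridline y = -2; the visible x-axis segment lies entirely on the curve.
Putting this together gives p.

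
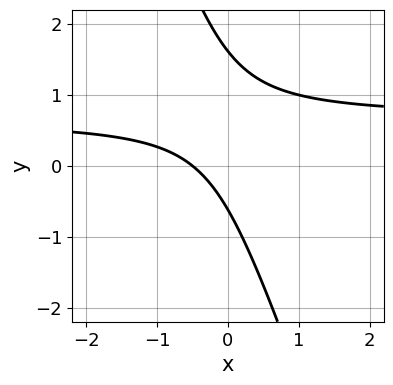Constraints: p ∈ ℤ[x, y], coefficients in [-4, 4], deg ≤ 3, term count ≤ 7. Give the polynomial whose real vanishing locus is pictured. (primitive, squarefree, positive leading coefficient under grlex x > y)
3*x*y + y^2 - 2*x - y - 1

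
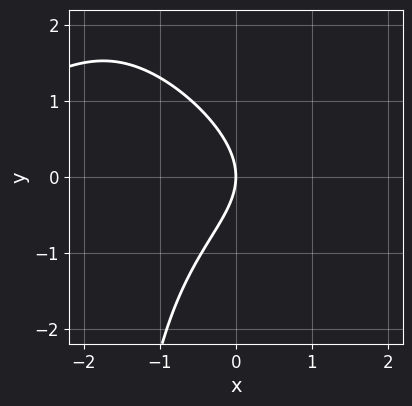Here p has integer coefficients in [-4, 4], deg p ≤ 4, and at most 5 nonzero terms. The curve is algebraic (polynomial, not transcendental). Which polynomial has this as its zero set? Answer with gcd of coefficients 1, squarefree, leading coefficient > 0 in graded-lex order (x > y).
x^2*y + x*y^2 + 2*y^2 + 3*x

(a) Degree: the shape is more complex than any degree-2 curve, so deg p = 3.
(b) From the visible intercepts: it meets the y-axis at y = 0 (among the integer gridlines); it crosses the x-axis at the gridline x = 0.
(c) Assembling these constraints gives the stated polynomial.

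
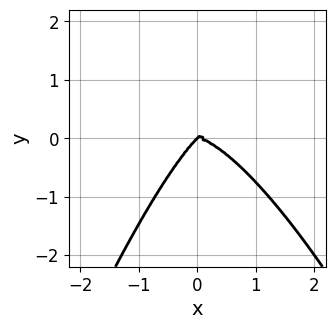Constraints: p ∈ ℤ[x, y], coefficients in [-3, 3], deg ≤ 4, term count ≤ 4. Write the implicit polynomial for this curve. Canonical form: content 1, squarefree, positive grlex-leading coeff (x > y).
x^4 - x*y^2 + y^3

First, degree: no degree-3 curve has this shape, so deg p = 4.
Next, against the integer gridlines: one y-axis crossing is at y = 0; it crosses the x-axis at the gridline x = 0.
Finally, these observations pin down the coefficients.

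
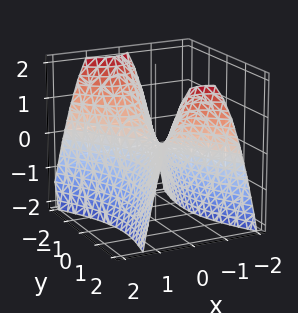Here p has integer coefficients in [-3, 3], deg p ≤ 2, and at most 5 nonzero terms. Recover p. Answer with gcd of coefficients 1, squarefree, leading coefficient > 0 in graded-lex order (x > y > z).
deg p = 2. No degree-1 surface has this shape.
From the visible intercepts: it crosses the y-axis at the gridline y = 0; it meets the x-axis at x = 0 (among the integer gridlines); it meets the z-axis at z = 0 (among the integer gridlines).
Assembling these constraints gives the stated polynomial.

3*x^2 + x*y - y^2 + 2*z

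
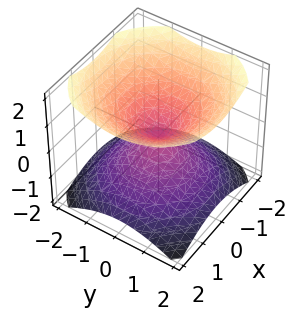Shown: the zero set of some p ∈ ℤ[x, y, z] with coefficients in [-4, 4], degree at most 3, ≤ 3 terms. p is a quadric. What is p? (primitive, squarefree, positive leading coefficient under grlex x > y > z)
First, there are 2 components.
Then, degree: two nappes meeting at a single point; a quadric, so deg p = 2.
Then, symmetries: it's symmetric under z → −z, forcing even powers of z; the z-axis is an axis of rotation, so x and y enter only as x² + y².
Next, from the visible intercepts: it meets the z-axis at z = 0 (among the integer gridlines); it crosses the y-axis at the gridline y = 0; it meets the x-axis at x = 0 (among the integer gridlines).
Finally, putting this together gives p.

2*x^2 + 2*y^2 - 3*z^2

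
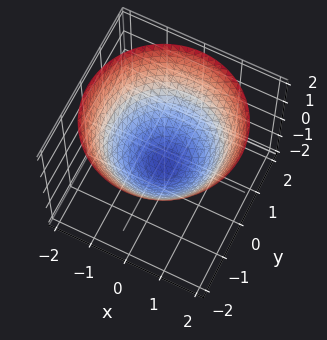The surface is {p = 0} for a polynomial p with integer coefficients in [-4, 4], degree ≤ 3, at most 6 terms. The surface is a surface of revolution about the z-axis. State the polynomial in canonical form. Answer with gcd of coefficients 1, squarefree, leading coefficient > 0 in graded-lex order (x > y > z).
2*x^2 + 2*y^2 - 3*z - 2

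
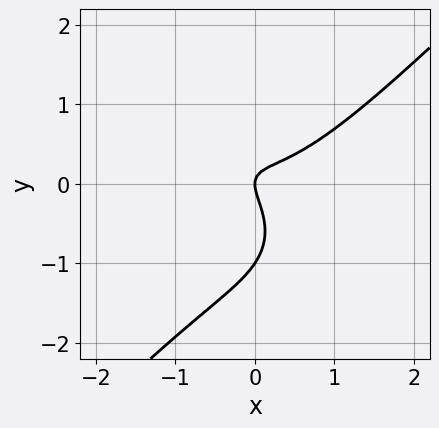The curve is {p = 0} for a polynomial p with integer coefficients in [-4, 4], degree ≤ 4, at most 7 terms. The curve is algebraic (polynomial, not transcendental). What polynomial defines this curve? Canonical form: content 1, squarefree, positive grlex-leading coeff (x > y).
Degree: no degree-2 curve has this shape, so deg p = 3.
Reading off the gridlines: the y-axis gridline crossings are at y ∈ {-1, 0}; it meets the x-axis at x = 0 (among the integer gridlines).
Together with the visible shape, these determine p as stated.

2*x^3 - 2*y^3 - 2*x*y - 2*y^2 + x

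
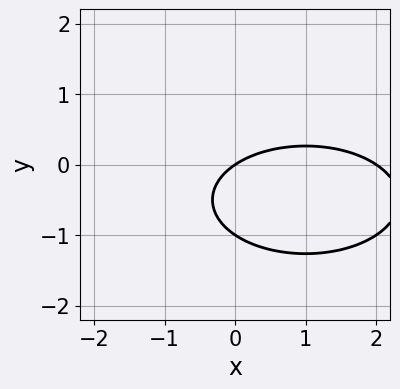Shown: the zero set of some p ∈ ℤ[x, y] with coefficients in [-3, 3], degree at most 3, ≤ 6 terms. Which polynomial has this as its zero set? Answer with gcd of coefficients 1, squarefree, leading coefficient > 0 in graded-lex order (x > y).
(a) Degree: no degree-1 curve has this shape, so deg p = 2.
(b) Reading off the gridlines: among the integer gridlines, it crosses the y-axis at y ∈ {-1, 0}; among the integer gridlines, it crosses the x-axis at x ∈ {0, 2}.
(c) The integer polynomial consistent with all of this is the stated p.

x^2 + 3*y^2 - 2*x + 3*y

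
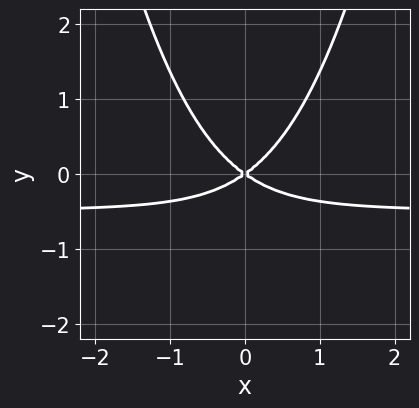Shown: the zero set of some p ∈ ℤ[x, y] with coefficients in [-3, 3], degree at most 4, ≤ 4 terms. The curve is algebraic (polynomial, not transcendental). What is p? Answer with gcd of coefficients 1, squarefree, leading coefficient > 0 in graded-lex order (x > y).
(a) Degree: the shape is more complex than any degree-2 curve, so deg p = 3.
(b) Symmetries: the x ↦ −x reflection is a symmetry, so x appears only in even powers.
(c) Against the integer gridlines: it meets the x-axis at x = 0 (among the integer gridlines); one y-axis crossing is at y = 0.
(d) Fitting integer coefficients to these (and the overall shape) gives p.

2*x^2*y + x^2 - 2*y^2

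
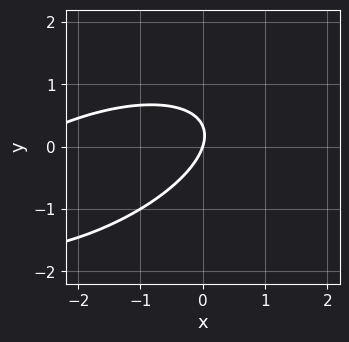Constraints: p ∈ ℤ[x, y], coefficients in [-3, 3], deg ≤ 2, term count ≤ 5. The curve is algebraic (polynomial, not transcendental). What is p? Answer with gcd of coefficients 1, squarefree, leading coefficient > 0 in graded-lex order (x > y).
x^2 - 2*x*y + 3*y^2 + 3*x - y

First, the degree is 2 — a generic line meets the curve in up to 2 points.
Then, from the axis intercepts and sections: one x-axis crossing is at x = 0; one y-axis crossing is at y = 0.
Finally, putting this together gives p.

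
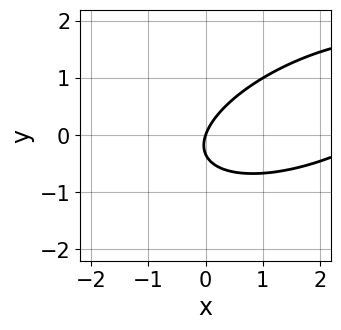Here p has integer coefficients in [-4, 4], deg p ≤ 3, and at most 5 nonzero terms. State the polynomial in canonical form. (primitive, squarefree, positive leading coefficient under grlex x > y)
x^2 - 2*x*y + 3*y^2 - 3*x + y

The degree is 2 — the shape is more complex than any degree-1 curve.
From the axis intercepts and sections: it meets the y-axis at y = 0 (among the integer gridlines); one x-axis crossing is at x = 0.
The integer polynomial consistent with all of this is the stated p.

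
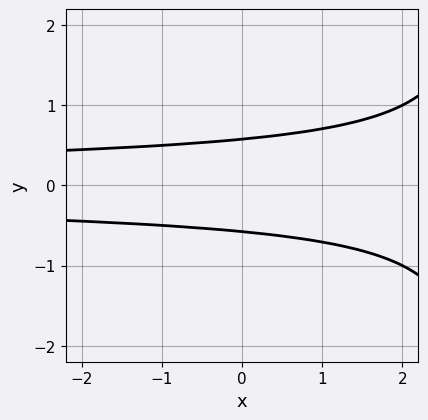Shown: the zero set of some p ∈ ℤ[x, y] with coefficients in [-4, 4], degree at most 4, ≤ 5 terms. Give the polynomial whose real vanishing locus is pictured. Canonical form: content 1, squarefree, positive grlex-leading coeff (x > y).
x*y^2 - 3*y^2 + 1

The degree is 3 — a generic line meets the curve in up to 3 points.
Symmetries: mirror symmetry y ↦ −y ⇒ only even powers of y.
Checking where it meets the axes: no x-intercept at any integer in the box.
Together with the visible shape, these determine p as stated.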